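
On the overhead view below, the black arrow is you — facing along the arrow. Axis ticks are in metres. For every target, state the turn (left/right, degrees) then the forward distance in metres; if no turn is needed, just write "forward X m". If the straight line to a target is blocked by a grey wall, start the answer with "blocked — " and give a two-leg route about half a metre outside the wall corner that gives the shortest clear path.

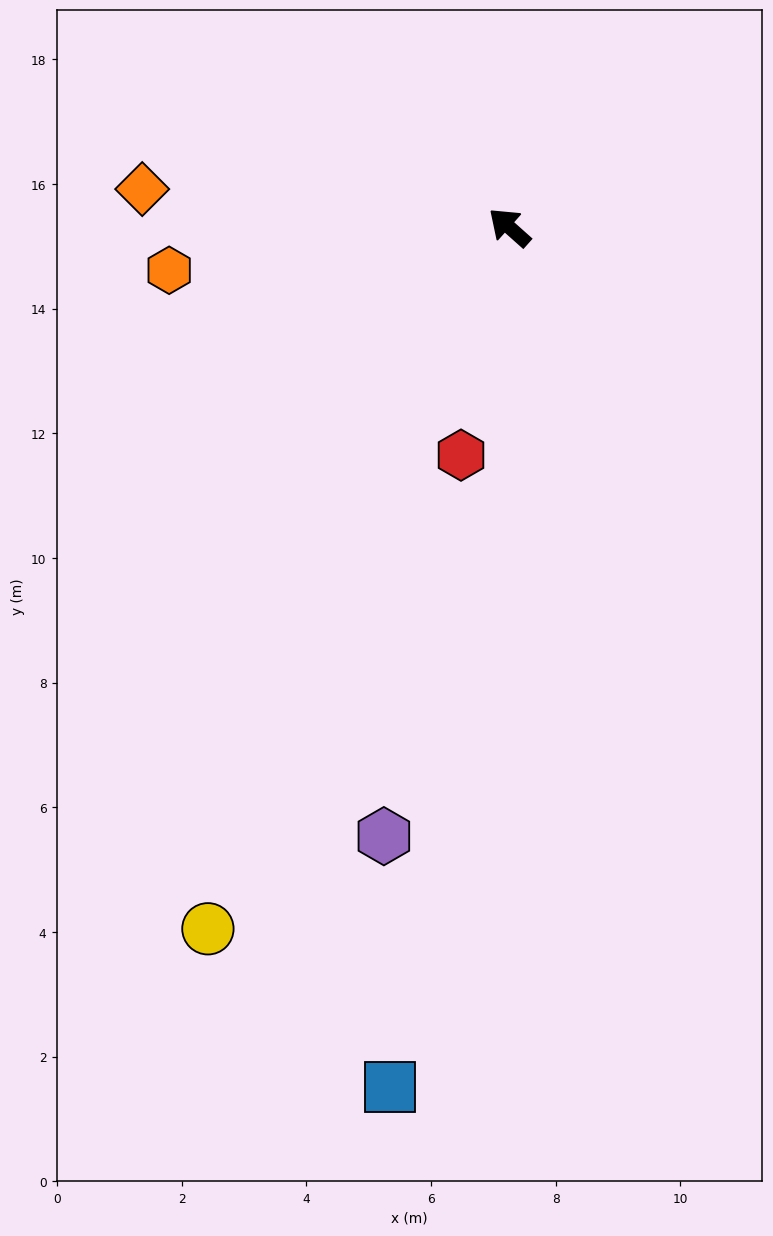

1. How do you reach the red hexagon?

turn left 120°, forward 3.7 m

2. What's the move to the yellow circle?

turn left 108°, forward 12.2 m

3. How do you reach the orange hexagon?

turn left 49°, forward 5.5 m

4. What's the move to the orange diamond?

turn left 36°, forward 5.9 m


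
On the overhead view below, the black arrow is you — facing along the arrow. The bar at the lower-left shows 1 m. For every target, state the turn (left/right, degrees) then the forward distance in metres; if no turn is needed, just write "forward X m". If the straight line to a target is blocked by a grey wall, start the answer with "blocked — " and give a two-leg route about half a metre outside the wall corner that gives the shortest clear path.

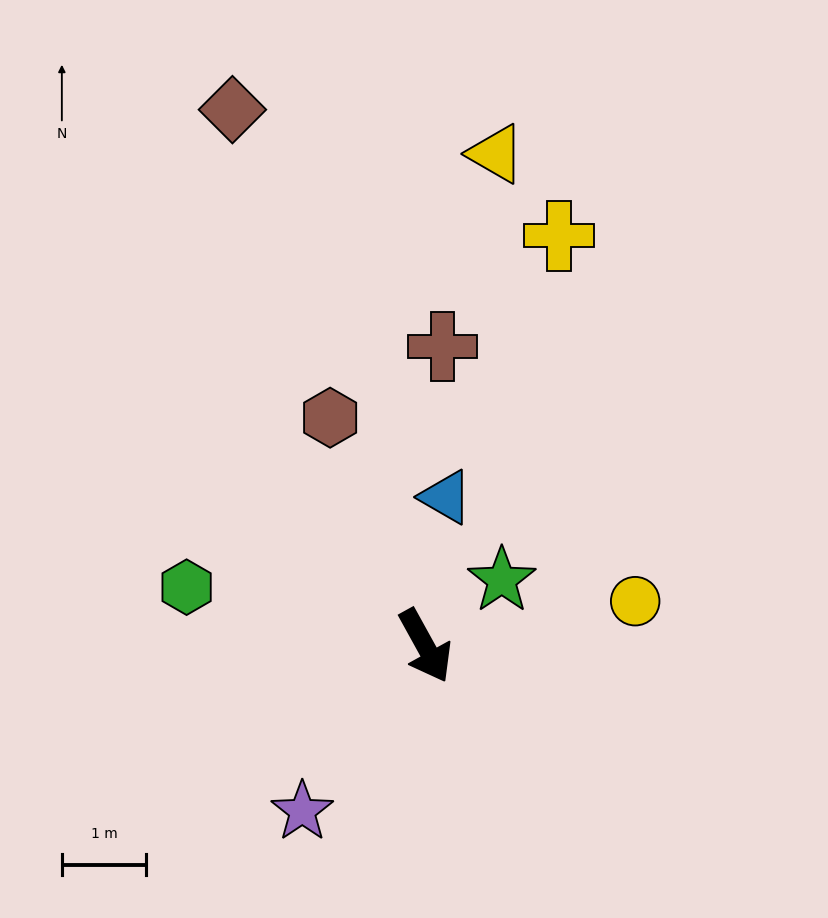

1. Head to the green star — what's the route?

turn left 102°, forward 1.2 m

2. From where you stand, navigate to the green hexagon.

turn right 133°, forward 2.9 m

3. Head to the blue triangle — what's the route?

turn left 143°, forward 1.8 m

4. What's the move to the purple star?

turn right 66°, forward 2.4 m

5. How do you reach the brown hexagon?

turn left 174°, forward 2.9 m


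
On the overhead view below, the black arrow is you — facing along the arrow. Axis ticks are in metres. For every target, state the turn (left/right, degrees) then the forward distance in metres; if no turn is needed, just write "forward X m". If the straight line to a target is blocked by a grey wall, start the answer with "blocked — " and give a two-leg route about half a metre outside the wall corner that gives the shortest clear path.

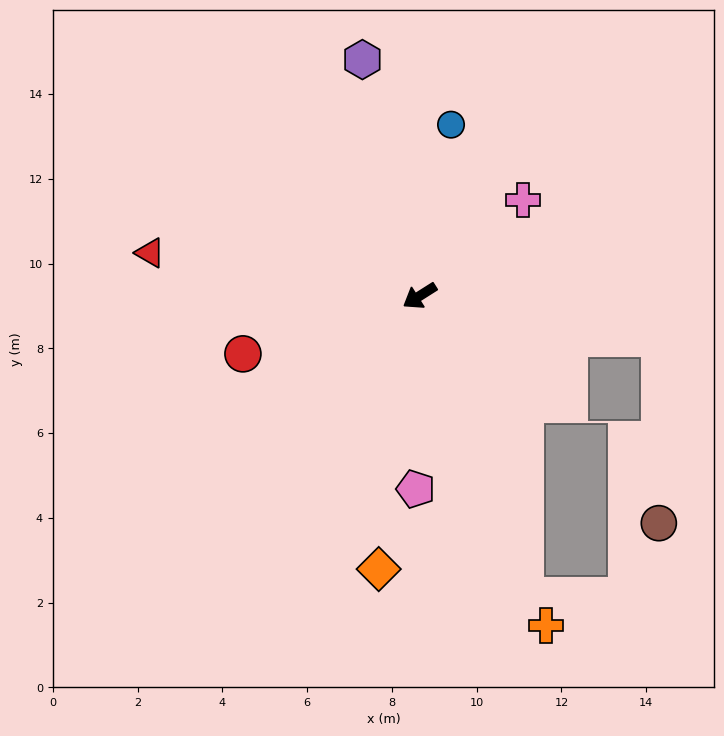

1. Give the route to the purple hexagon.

turn right 109°, forward 5.7 m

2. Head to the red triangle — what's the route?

turn right 41°, forward 6.4 m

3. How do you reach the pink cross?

turn right 169°, forward 3.3 m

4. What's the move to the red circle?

turn right 14°, forward 4.4 m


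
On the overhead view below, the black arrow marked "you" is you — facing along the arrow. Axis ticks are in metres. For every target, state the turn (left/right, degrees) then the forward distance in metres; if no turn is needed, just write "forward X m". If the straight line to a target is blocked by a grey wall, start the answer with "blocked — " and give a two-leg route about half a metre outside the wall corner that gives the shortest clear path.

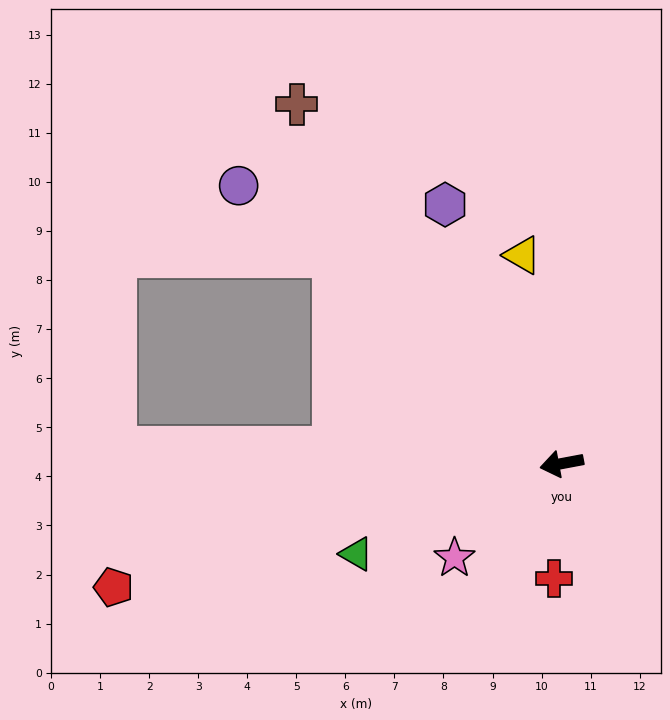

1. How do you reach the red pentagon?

turn left 5°, forward 9.5 m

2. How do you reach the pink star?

turn left 31°, forward 2.9 m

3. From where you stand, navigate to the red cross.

turn left 76°, forward 2.3 m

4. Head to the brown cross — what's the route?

turn right 64°, forward 9.1 m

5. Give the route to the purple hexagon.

turn right 76°, forward 5.8 m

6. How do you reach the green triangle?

turn left 13°, forward 4.6 m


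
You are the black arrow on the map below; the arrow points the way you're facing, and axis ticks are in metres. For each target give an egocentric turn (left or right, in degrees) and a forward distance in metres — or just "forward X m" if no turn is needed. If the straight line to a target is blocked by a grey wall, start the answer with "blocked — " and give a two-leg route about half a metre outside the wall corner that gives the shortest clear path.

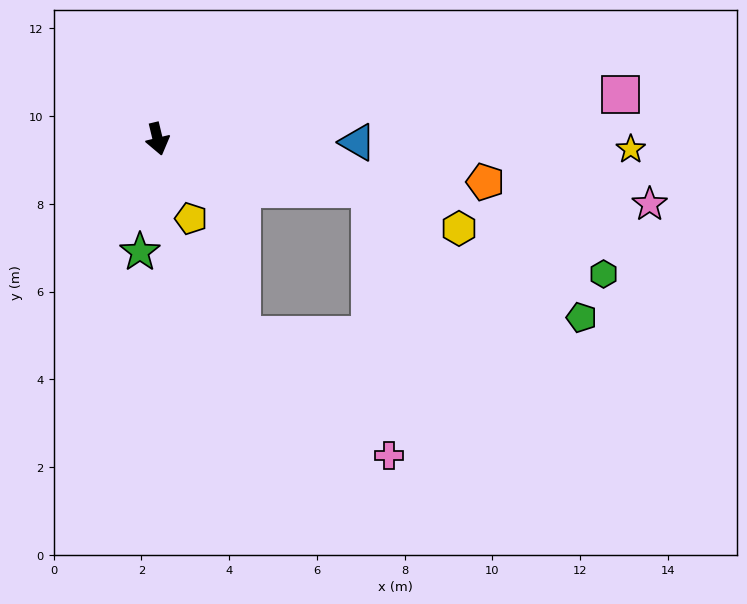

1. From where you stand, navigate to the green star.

turn right 22°, forward 2.6 m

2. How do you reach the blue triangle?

turn left 76°, forward 4.6 m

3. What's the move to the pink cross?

blocked — turn left 63°, forward 5.0 m, then turn right 72°, forward 6.1 m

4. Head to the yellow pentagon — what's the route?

turn left 9°, forward 2.0 m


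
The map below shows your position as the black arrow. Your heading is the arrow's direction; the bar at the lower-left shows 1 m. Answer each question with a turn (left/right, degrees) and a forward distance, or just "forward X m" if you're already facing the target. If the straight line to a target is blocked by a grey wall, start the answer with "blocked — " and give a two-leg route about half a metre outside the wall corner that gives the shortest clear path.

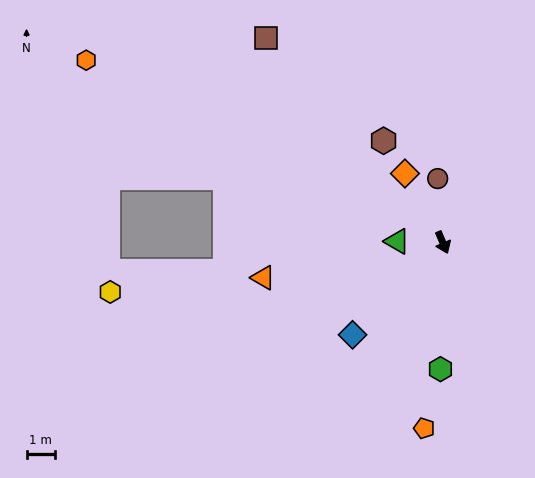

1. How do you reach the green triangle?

turn right 115°, forward 1.6 m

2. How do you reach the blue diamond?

turn right 68°, forward 4.5 m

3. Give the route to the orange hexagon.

turn right 140°, forward 14.1 m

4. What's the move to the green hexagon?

turn right 24°, forward 4.4 m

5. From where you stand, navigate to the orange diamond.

turn right 174°, forward 2.8 m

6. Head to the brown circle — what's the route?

turn left 161°, forward 2.2 m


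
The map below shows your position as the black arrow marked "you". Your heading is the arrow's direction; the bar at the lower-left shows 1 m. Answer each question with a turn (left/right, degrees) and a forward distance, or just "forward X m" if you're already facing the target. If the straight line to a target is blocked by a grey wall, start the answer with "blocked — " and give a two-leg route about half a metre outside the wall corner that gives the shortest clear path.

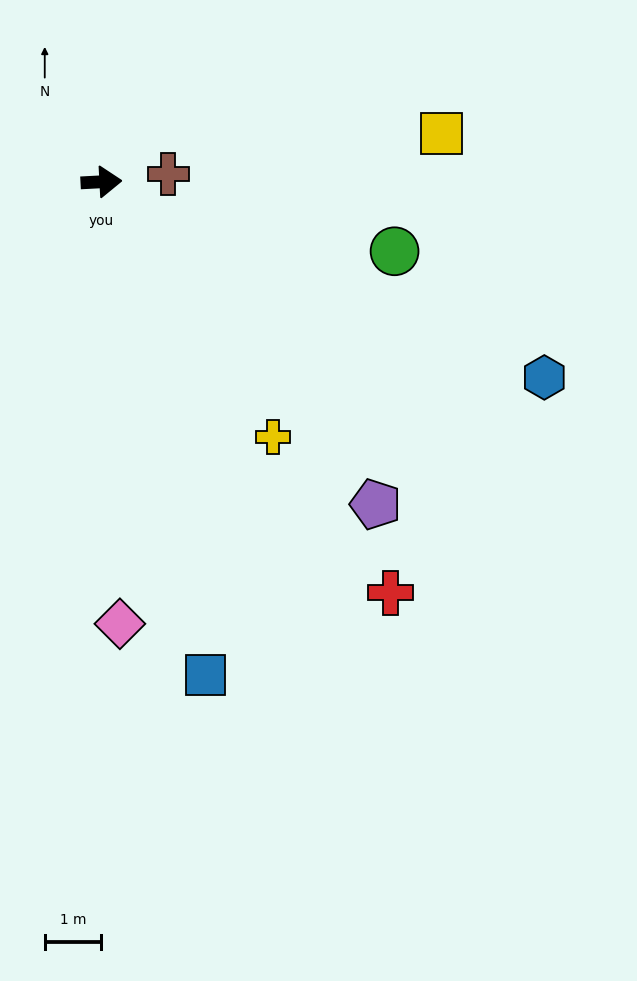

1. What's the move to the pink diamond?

turn right 91°, forward 7.8 m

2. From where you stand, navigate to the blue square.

turn right 81°, forward 8.9 m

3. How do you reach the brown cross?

turn left 4°, forward 1.2 m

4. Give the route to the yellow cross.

turn right 59°, forward 5.4 m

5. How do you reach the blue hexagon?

turn right 27°, forward 8.6 m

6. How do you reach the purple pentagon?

turn right 53°, forward 7.5 m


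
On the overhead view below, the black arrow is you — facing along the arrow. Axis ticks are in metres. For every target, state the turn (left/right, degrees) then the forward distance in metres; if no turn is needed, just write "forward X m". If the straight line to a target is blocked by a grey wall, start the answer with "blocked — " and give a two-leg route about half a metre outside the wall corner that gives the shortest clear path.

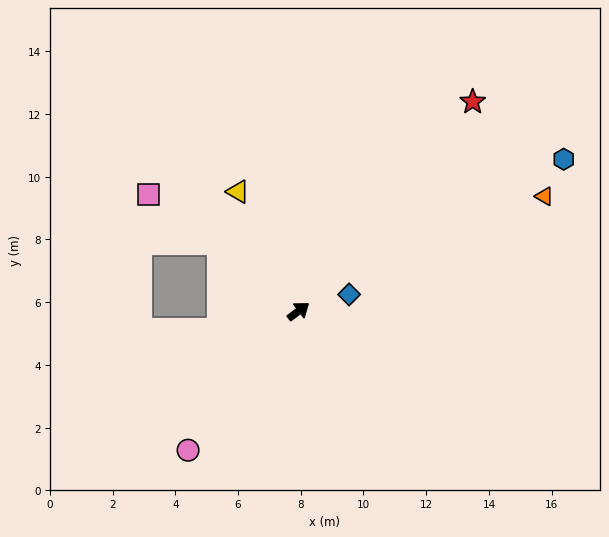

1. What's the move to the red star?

turn left 13°, forward 8.7 m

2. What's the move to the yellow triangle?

turn left 80°, forward 4.3 m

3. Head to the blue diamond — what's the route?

turn right 19°, forward 1.7 m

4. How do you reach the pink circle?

turn right 165°, forward 5.7 m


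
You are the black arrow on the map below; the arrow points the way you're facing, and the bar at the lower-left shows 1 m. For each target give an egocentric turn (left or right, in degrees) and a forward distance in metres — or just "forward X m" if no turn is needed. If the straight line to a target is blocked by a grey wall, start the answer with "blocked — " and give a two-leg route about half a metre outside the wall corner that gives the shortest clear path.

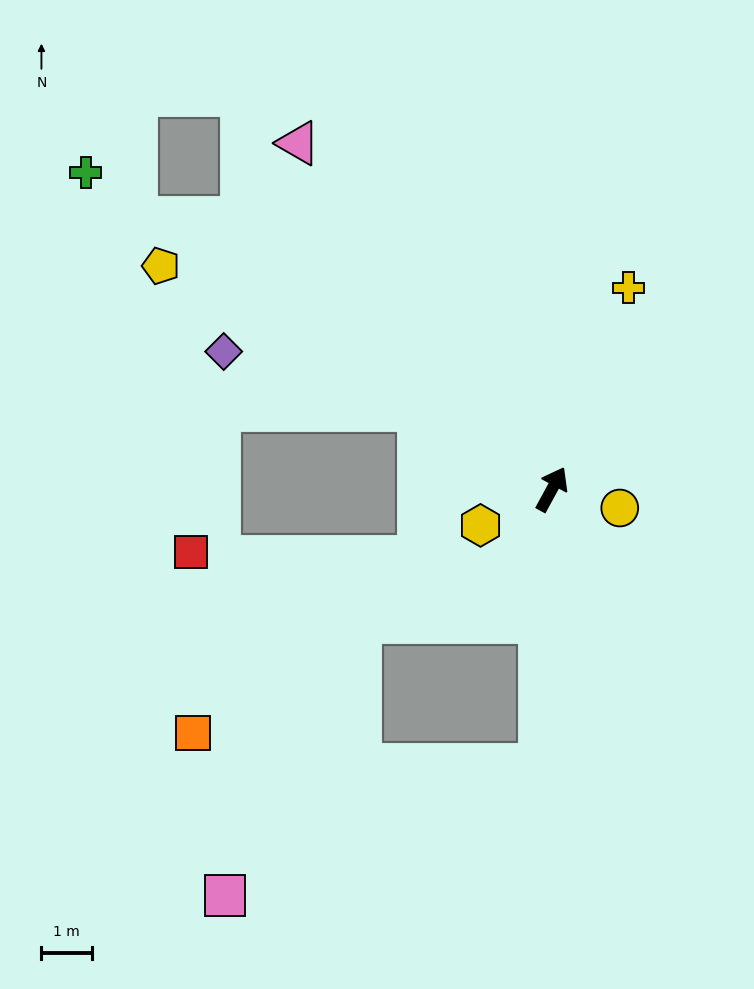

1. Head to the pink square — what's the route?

blocked — turn right 154°, forward 5.4 m, then turn right 65°, forward 6.8 m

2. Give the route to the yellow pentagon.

turn left 89°, forward 8.9 m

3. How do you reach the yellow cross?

turn left 8°, forward 4.3 m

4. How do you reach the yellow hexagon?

turn left 145°, forward 1.6 m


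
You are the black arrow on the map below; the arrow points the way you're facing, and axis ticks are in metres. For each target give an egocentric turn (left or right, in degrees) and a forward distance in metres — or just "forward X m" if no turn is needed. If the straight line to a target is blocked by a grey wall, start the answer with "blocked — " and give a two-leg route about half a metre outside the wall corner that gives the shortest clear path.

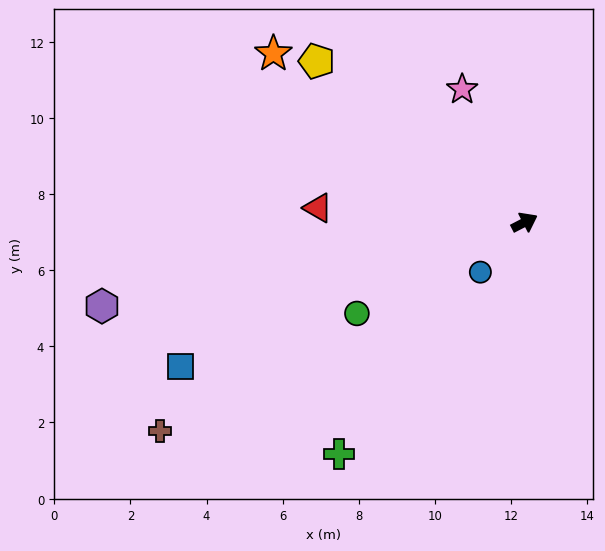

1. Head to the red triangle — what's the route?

turn left 149°, forward 5.4 m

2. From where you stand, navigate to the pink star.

turn left 88°, forward 3.9 m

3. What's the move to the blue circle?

turn right 159°, forward 1.7 m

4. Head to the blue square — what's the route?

turn left 175°, forward 9.8 m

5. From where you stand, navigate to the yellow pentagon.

turn left 115°, forward 6.9 m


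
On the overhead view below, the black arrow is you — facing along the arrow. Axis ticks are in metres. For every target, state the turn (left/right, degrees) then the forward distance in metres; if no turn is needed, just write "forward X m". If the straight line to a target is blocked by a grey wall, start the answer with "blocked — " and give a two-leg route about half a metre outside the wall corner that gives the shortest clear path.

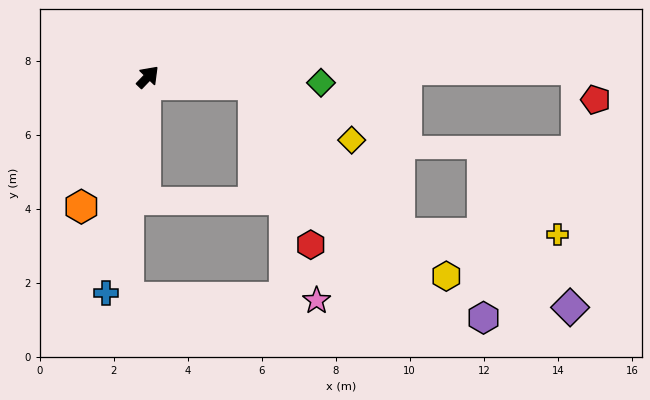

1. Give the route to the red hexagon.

blocked — turn right 50°, forward 2.9 m, then turn right 66°, forward 4.6 m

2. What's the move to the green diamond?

turn right 48°, forward 4.7 m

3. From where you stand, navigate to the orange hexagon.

turn right 163°, forward 3.9 m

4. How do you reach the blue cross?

turn right 147°, forward 5.9 m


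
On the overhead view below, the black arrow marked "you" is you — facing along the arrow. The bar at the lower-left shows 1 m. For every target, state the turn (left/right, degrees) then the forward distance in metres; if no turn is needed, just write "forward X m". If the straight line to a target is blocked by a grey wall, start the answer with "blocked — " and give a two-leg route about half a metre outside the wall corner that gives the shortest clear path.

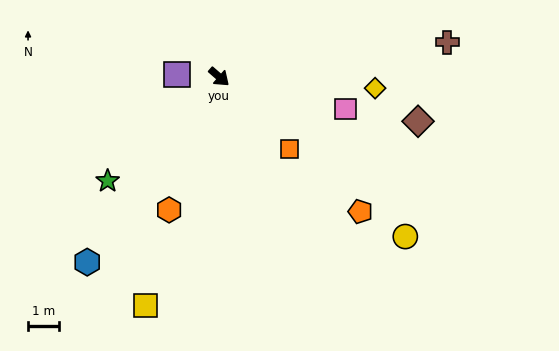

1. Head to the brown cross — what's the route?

turn left 50°, forward 7.5 m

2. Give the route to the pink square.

turn left 27°, forward 4.2 m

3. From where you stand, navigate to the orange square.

turn right 5°, forward 3.3 m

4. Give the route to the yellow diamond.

turn left 37°, forward 5.1 m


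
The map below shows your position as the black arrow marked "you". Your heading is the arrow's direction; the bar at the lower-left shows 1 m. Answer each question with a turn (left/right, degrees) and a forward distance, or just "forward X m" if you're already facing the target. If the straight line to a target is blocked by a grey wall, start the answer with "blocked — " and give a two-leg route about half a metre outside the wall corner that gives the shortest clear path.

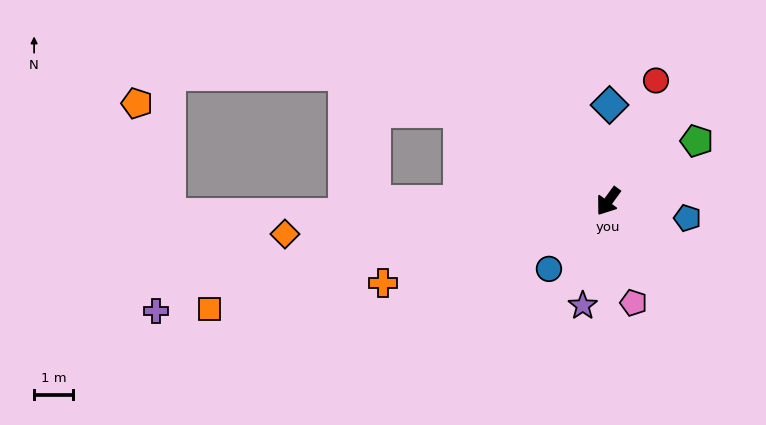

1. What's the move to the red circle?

turn right 166°, forward 3.3 m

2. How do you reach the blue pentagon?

turn left 114°, forward 2.1 m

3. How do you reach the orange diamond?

turn right 48°, forward 8.3 m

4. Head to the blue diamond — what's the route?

turn right 145°, forward 2.5 m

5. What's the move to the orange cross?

turn right 34°, forward 6.1 m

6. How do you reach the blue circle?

turn right 5°, forward 2.3 m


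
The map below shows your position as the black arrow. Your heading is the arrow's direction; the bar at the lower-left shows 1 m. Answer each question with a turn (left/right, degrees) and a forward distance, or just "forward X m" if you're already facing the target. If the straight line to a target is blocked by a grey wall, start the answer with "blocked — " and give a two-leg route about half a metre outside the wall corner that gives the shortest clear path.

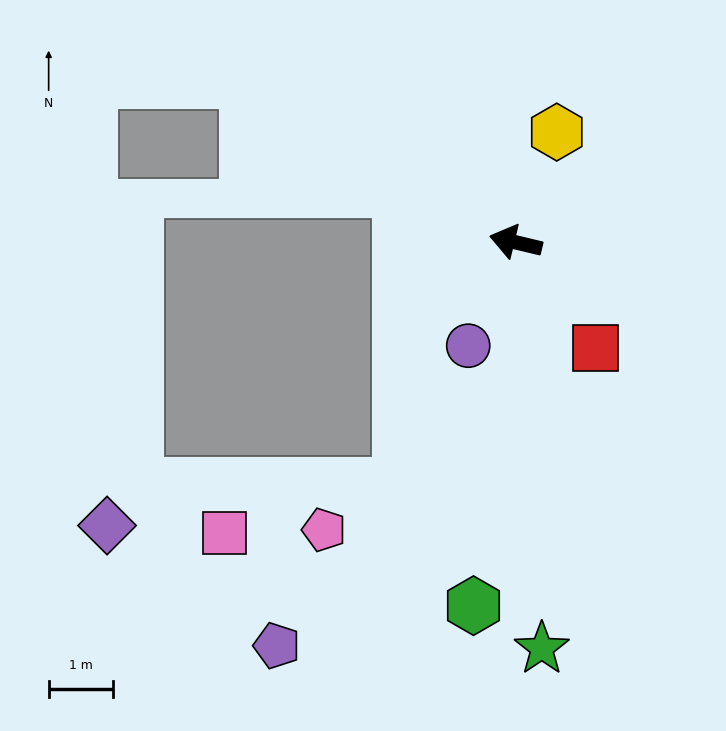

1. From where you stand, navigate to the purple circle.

turn left 79°, forward 1.8 m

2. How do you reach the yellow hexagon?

turn right 97°, forward 1.8 m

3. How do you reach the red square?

turn left 140°, forward 2.1 m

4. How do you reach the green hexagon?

turn left 97°, forward 5.7 m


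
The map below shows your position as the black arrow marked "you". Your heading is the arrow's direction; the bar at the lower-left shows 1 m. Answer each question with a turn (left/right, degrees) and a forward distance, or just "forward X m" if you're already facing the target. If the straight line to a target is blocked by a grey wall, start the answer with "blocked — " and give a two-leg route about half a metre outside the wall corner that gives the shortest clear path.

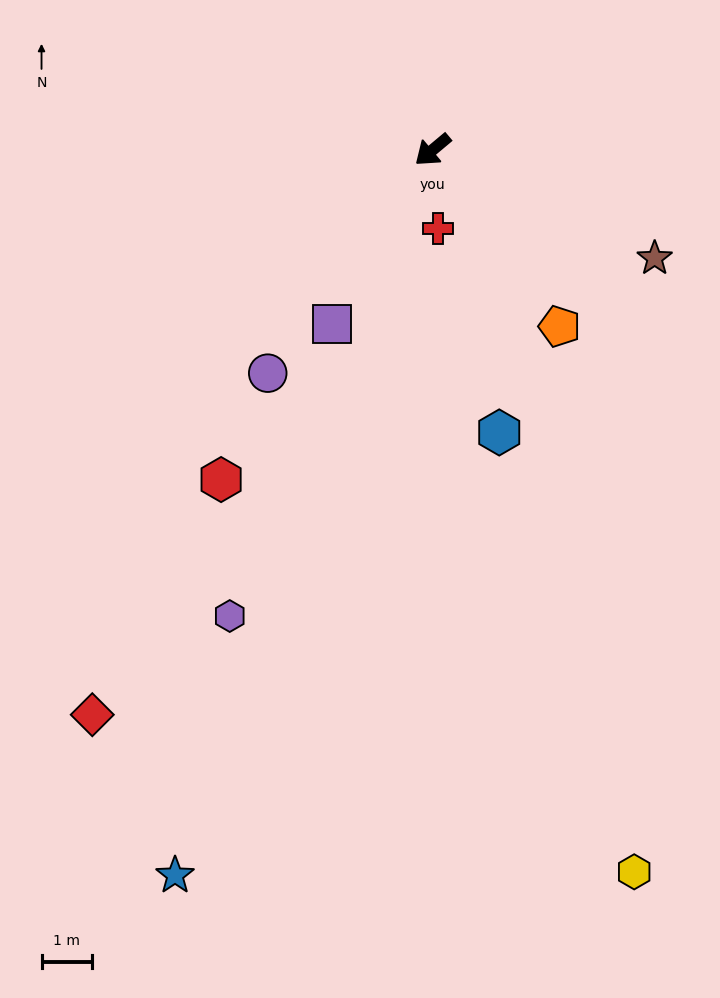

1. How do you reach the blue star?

turn left 31°, forward 15.2 m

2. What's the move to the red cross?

turn left 54°, forward 1.6 m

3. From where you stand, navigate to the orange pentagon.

turn left 86°, forward 4.3 m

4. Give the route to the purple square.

turn left 20°, forward 4.0 m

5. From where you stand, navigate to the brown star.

turn left 114°, forward 4.9 m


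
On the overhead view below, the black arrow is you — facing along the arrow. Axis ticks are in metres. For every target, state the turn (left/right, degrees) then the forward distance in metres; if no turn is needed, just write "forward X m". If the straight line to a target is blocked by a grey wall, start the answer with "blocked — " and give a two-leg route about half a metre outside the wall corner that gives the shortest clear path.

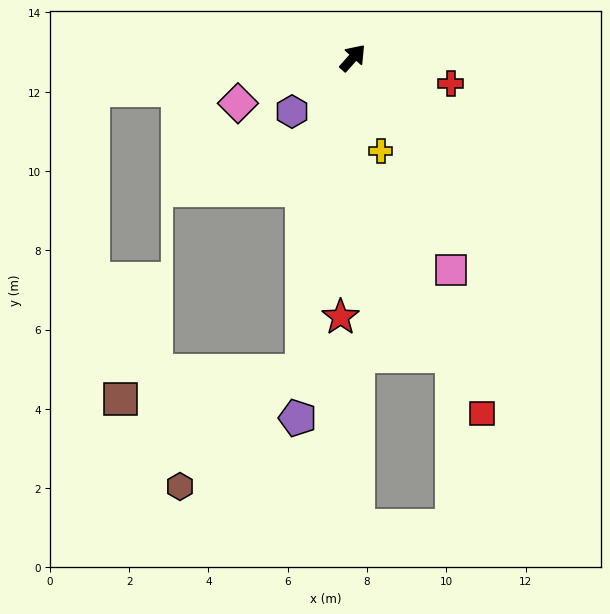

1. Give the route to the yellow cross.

turn right 122°, forward 2.5 m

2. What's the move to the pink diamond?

turn left 153°, forward 3.1 m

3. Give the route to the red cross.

turn right 63°, forward 2.6 m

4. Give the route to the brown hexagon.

blocked — turn right 147°, forward 8.0 m, then turn right 38°, forward 4.2 m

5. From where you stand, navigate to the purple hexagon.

turn left 173°, forward 2.0 m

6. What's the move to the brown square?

blocked — turn right 147°, forward 8.0 m, then turn right 72°, forward 4.6 m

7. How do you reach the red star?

turn right 141°, forward 6.5 m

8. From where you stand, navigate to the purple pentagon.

turn right 147°, forward 9.2 m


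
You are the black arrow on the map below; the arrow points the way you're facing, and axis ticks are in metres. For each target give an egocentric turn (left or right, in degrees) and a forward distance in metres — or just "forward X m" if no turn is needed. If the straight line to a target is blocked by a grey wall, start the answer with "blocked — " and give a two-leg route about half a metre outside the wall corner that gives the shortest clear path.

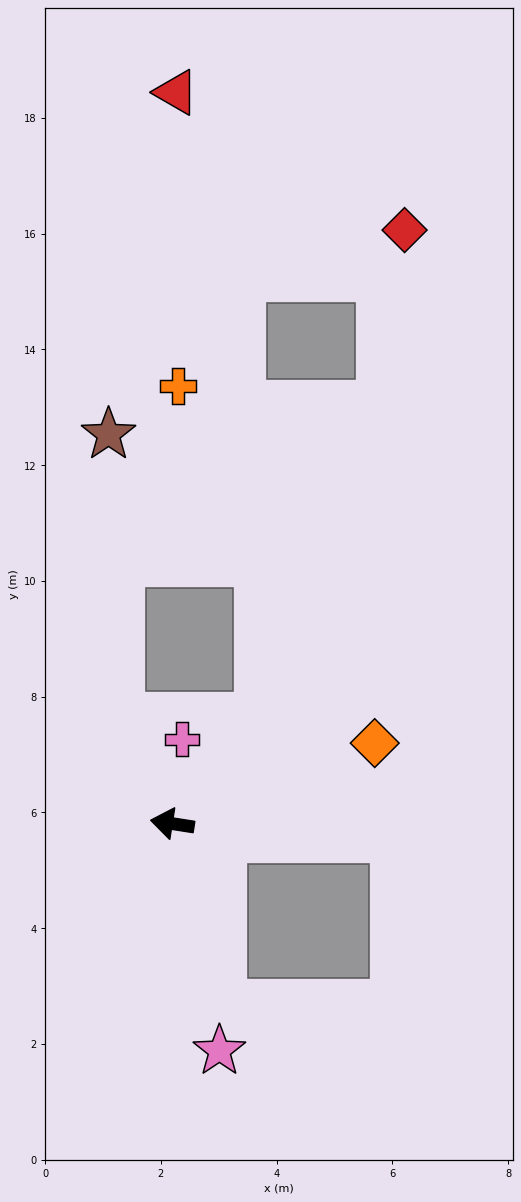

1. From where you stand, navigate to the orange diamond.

turn right 149°, forward 3.8 m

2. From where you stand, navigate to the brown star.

blocked — turn right 55°, forward 2.1 m, then turn right 24°, forward 4.9 m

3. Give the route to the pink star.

turn left 111°, forward 4.0 m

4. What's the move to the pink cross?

turn right 88°, forward 1.5 m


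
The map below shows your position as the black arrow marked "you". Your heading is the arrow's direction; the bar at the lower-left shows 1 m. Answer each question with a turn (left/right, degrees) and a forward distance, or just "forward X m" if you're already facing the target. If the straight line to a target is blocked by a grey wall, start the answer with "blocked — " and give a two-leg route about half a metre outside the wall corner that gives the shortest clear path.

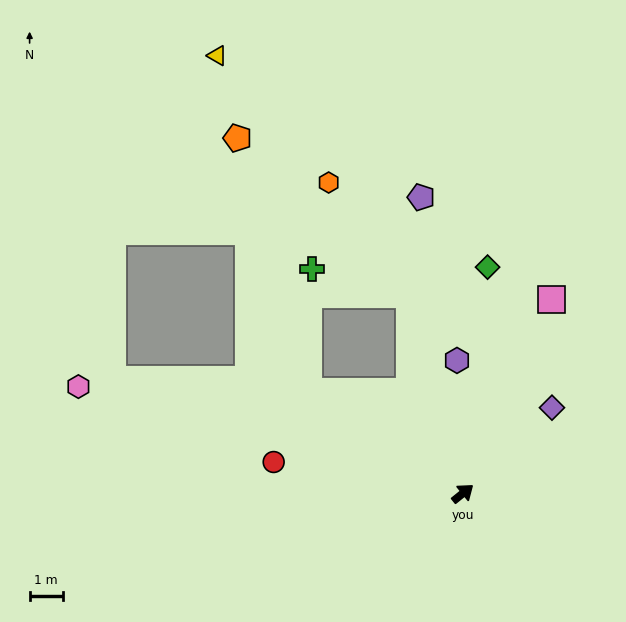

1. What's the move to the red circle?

turn left 132°, forward 5.8 m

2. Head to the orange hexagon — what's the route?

blocked — turn left 66°, forward 6.3 m, then turn left 21°, forward 4.2 m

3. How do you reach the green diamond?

turn left 45°, forward 6.9 m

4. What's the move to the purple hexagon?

turn left 54°, forward 4.0 m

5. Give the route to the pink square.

turn left 26°, forward 6.5 m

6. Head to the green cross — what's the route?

blocked — turn left 66°, forward 6.3 m, then turn left 61°, forward 3.1 m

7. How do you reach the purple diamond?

turn left 5°, forward 3.8 m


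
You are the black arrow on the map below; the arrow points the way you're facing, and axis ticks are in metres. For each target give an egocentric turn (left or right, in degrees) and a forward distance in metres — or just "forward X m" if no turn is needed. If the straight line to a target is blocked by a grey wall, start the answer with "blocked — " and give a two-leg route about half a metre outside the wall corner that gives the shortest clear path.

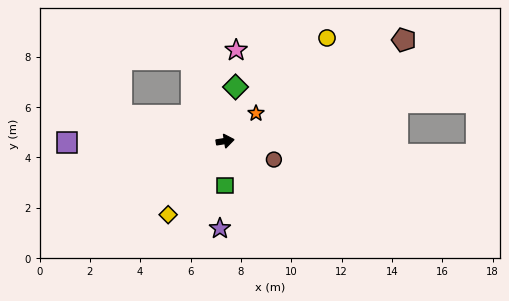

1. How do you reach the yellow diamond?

turn right 137°, forward 3.7 m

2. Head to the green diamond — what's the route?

turn left 70°, forward 2.2 m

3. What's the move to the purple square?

turn left 171°, forward 6.3 m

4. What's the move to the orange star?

turn left 33°, forward 1.6 m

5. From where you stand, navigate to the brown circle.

turn right 30°, forward 2.1 m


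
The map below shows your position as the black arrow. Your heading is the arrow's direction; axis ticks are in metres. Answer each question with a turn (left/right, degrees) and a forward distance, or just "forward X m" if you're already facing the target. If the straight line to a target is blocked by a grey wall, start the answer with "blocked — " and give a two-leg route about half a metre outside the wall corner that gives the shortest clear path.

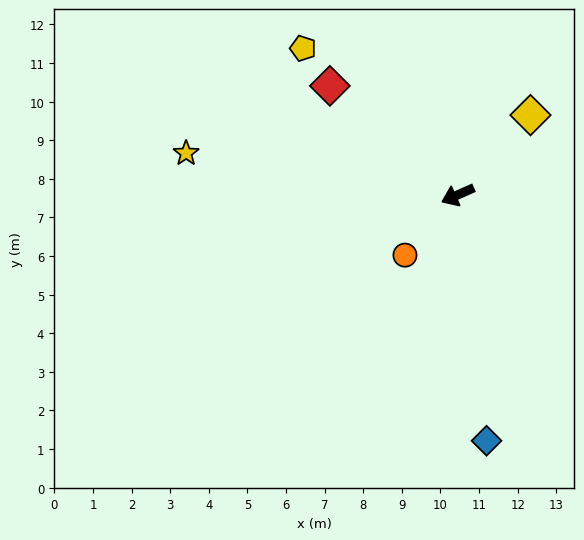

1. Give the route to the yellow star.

turn right 33°, forward 7.1 m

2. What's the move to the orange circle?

turn left 25°, forward 2.1 m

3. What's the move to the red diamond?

turn right 64°, forward 4.4 m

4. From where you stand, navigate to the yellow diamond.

turn right 156°, forward 2.8 m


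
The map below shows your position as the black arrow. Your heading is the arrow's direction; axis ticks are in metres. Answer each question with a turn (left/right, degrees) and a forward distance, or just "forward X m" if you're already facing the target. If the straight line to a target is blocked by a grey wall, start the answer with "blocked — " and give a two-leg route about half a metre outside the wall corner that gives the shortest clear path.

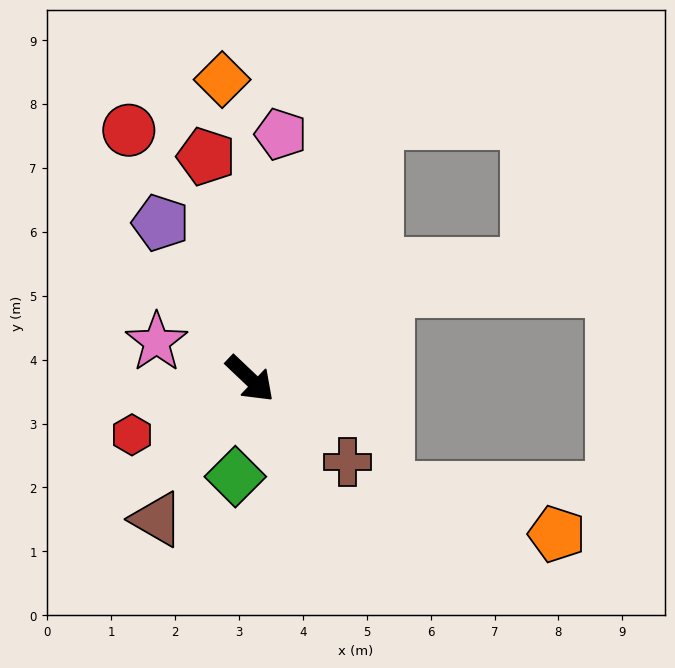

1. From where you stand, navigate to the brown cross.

turn left 3°, forward 2.0 m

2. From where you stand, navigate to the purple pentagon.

turn left 163°, forward 2.8 m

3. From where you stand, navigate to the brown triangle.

turn right 80°, forward 2.6 m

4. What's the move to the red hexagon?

turn right 111°, forward 2.0 m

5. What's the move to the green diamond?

turn right 55°, forward 1.5 m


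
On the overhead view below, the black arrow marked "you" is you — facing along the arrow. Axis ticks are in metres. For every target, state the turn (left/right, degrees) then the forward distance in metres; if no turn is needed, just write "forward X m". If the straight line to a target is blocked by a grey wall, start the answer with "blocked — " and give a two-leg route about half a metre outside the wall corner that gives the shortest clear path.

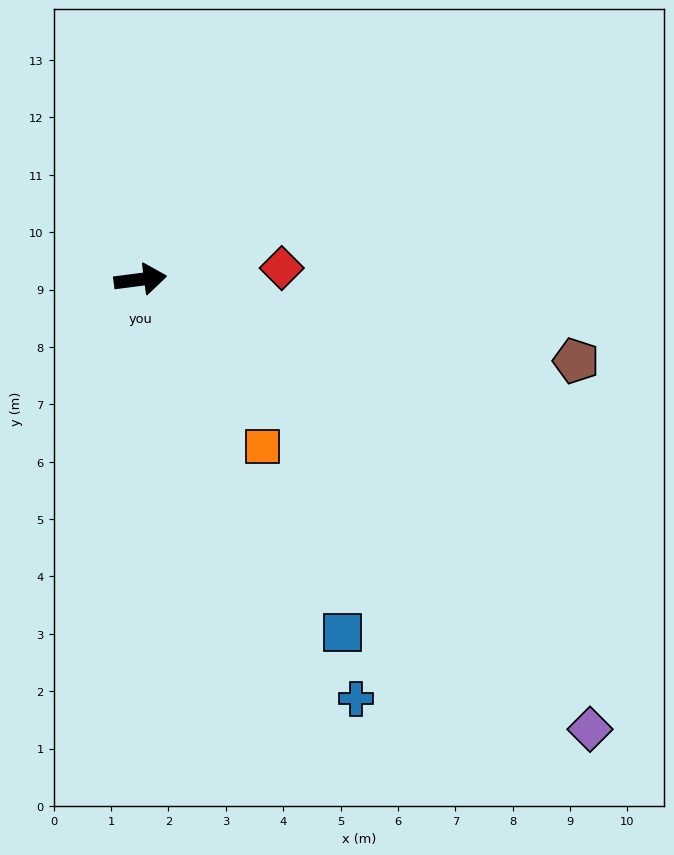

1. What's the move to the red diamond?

turn right 3°, forward 2.5 m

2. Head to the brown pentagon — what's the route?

turn right 18°, forward 7.7 m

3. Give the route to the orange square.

turn right 61°, forward 3.6 m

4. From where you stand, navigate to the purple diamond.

turn right 52°, forward 11.1 m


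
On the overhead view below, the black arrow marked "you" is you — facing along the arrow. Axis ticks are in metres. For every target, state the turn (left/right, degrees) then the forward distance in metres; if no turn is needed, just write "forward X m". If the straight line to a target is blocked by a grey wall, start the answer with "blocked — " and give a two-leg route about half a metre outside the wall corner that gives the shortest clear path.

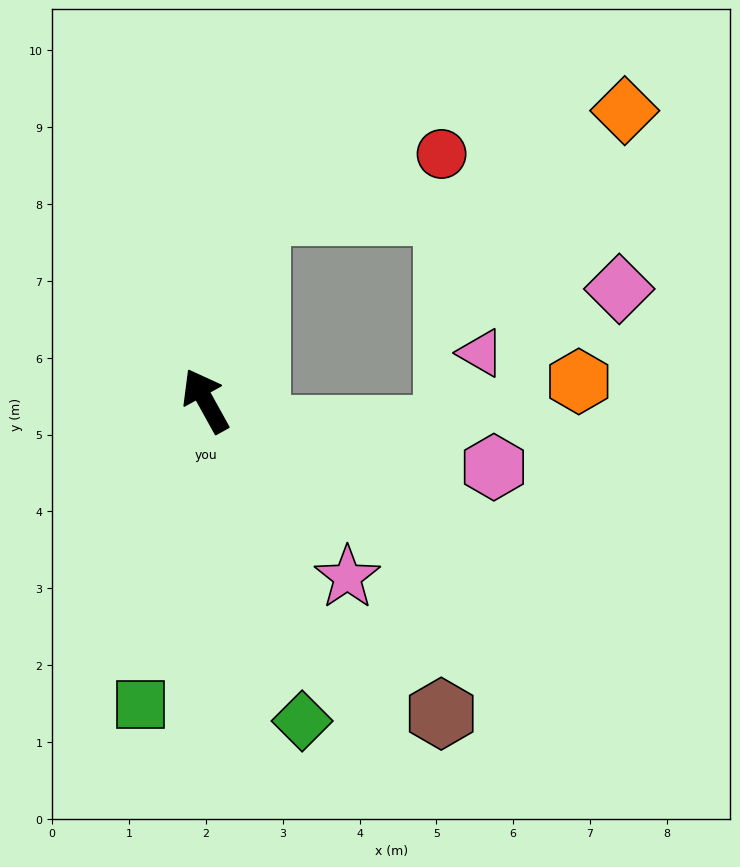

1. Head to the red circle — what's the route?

blocked — turn right 44°, forward 2.5 m, then turn right 57°, forward 2.5 m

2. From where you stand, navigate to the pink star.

turn right 170°, forward 2.9 m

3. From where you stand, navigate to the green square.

turn left 139°, forward 4.0 m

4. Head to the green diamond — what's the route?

turn left 168°, forward 4.4 m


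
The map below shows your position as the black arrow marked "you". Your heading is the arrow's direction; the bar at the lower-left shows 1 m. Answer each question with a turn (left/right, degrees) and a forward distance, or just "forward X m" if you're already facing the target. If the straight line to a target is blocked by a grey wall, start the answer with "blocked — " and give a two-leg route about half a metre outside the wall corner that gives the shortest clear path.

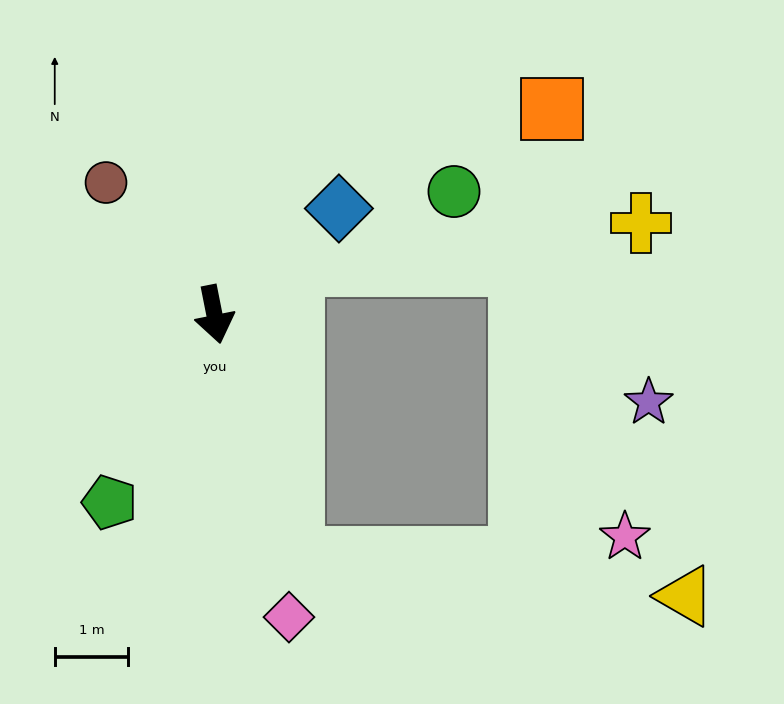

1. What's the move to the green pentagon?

turn right 40°, forward 2.9 m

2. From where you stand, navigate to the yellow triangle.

blocked — turn left 7°, forward 3.5 m, then turn left 66°, forward 5.4 m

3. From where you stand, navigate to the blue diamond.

turn left 119°, forward 2.2 m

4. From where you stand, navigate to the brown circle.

turn right 152°, forward 2.3 m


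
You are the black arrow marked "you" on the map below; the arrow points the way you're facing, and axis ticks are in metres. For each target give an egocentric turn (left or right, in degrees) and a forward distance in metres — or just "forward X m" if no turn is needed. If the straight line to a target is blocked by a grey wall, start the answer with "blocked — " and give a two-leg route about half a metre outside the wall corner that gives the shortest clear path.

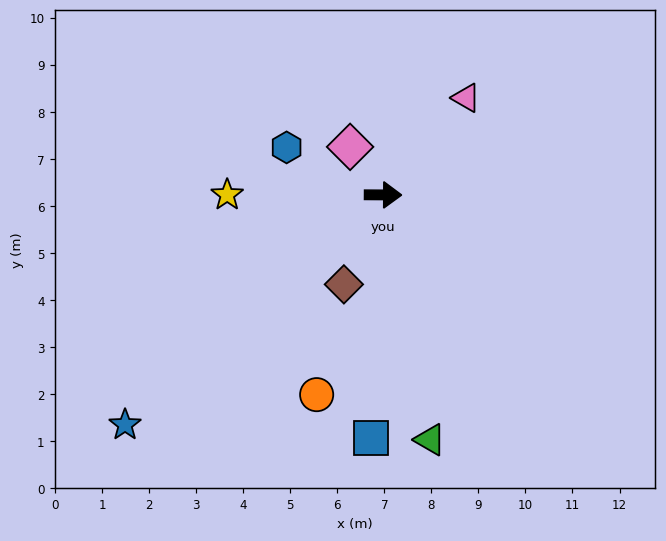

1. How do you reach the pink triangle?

turn left 50°, forward 2.7 m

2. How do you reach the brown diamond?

turn right 113°, forward 2.1 m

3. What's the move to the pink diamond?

turn left 125°, forward 1.2 m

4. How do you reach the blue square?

turn right 92°, forward 5.2 m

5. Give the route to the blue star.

turn right 138°, forward 7.3 m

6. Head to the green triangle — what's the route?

turn right 79°, forward 5.3 m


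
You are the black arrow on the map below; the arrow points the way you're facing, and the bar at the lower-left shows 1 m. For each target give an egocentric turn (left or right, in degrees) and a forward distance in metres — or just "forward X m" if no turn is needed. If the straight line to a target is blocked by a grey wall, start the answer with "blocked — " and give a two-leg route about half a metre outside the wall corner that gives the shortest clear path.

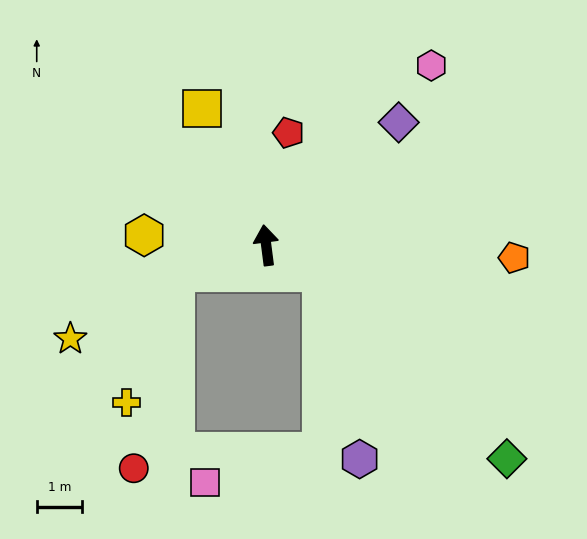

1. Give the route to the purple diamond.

turn right 55°, forward 4.0 m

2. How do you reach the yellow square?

turn left 18°, forward 3.4 m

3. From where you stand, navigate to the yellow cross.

blocked — turn left 100°, forward 2.1 m, then turn left 52°, forward 3.1 m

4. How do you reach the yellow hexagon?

turn left 78°, forward 2.7 m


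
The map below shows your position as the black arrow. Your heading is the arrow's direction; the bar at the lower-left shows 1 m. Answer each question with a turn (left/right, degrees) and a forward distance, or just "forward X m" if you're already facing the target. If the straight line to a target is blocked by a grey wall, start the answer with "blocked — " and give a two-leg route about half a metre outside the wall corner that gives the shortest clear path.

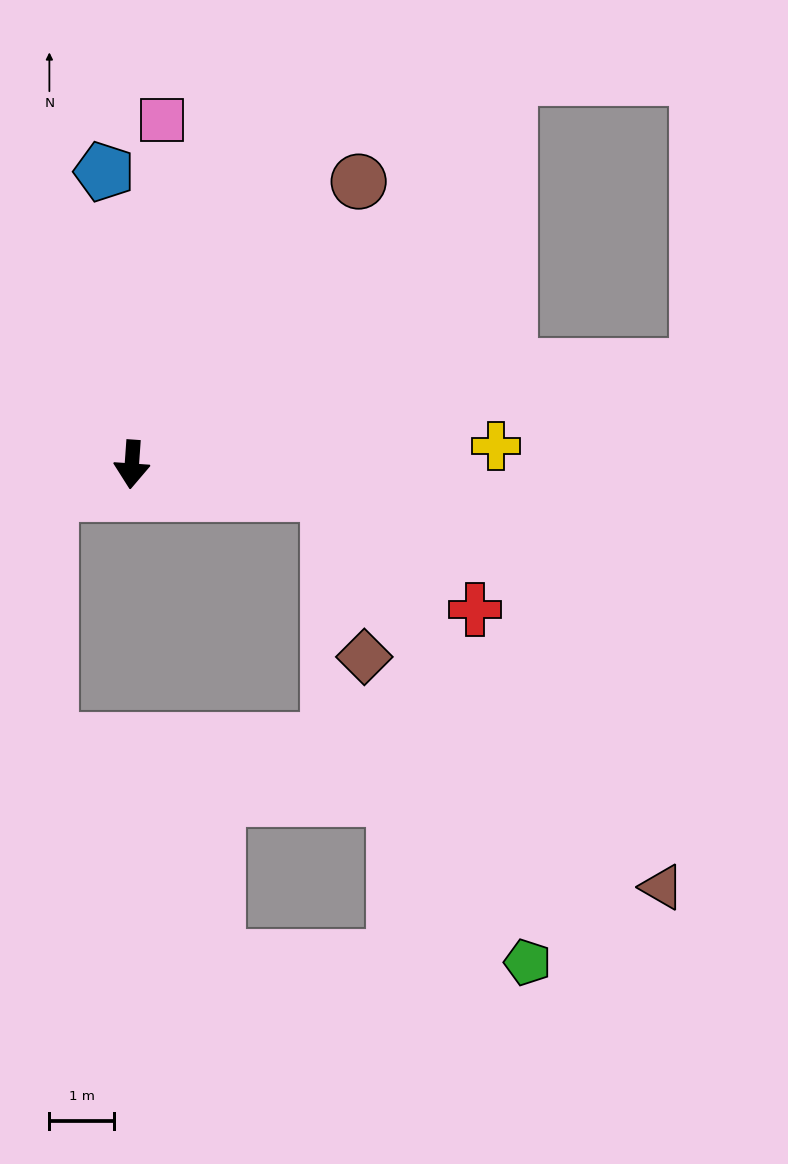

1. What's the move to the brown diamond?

blocked — turn left 85°, forward 3.1 m, then turn right 68°, forward 2.6 m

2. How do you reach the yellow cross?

turn left 97°, forward 5.7 m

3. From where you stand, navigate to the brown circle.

turn left 145°, forward 5.6 m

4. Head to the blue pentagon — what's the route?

turn right 171°, forward 4.6 m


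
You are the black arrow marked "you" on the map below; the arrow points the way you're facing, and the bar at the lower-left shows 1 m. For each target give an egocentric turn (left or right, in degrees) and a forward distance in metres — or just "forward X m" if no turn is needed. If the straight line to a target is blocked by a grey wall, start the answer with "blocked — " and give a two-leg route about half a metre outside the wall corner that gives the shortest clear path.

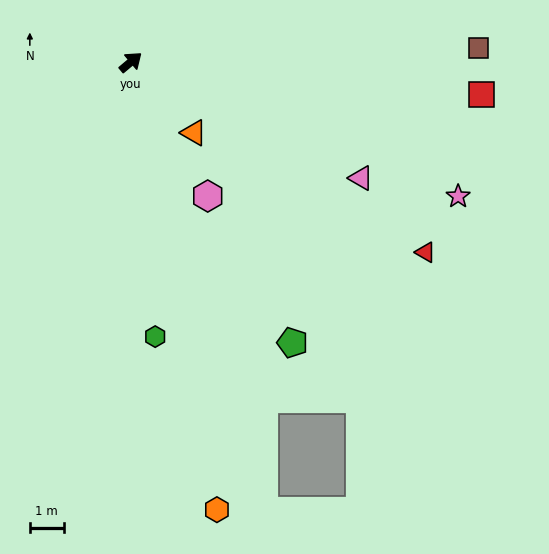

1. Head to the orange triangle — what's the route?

turn right 88°, forward 2.8 m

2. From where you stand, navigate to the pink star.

turn right 62°, forward 10.4 m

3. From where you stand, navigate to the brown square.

turn right 38°, forward 10.2 m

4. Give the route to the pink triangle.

turn right 67°, forward 7.6 m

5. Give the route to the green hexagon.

turn right 125°, forward 8.1 m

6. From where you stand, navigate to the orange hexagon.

turn right 119°, forward 13.4 m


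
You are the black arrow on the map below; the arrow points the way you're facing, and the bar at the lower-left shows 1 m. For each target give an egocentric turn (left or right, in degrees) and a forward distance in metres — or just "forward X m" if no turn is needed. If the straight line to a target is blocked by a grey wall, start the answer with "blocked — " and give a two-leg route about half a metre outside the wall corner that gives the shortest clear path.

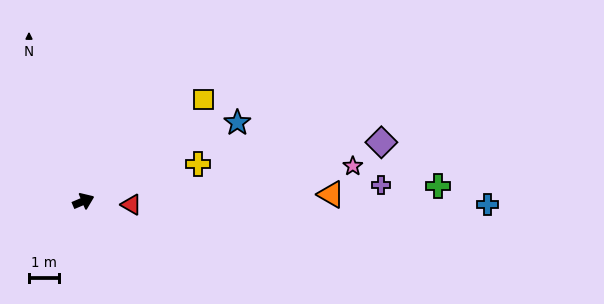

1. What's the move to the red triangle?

turn right 27°, forward 1.6 m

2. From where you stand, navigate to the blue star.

turn left 4°, forward 5.7 m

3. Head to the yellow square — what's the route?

turn left 17°, forward 5.2 m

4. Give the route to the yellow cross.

turn right 5°, forward 4.0 m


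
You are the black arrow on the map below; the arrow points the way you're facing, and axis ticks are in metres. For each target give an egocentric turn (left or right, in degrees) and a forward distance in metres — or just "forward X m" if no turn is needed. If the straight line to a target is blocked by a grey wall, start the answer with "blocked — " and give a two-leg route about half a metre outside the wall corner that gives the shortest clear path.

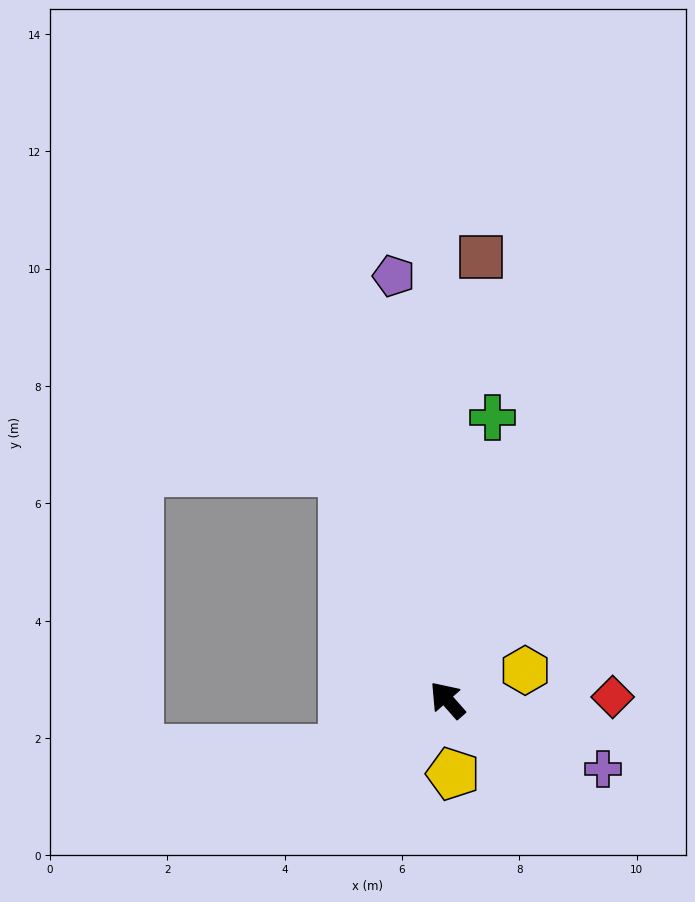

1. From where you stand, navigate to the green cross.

turn right 51°, forward 4.9 m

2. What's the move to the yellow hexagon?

turn right 111°, forward 1.4 m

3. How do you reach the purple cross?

turn right 155°, forward 2.9 m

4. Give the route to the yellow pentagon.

turn left 143°, forward 1.3 m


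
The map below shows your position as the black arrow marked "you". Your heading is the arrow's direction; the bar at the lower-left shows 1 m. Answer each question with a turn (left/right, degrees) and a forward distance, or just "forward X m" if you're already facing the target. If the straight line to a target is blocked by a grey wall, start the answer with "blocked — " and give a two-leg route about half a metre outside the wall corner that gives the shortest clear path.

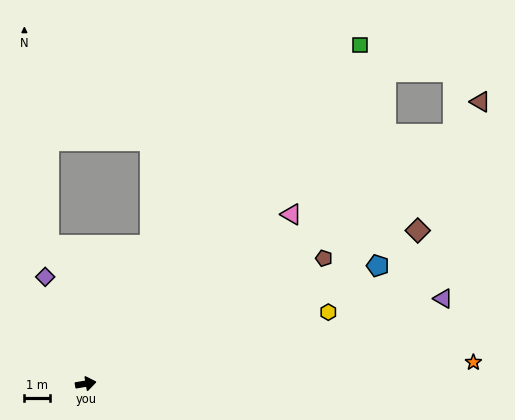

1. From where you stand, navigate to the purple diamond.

turn left 101°, forward 4.5 m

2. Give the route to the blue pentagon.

turn left 12°, forward 12.5 m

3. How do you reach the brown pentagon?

turn left 18°, forward 10.6 m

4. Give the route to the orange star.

turn right 6°, forward 15.4 m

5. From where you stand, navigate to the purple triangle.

turn left 4°, forward 14.5 m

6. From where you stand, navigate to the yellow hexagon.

turn left 7°, forward 10.0 m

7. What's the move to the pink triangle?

turn left 30°, forward 10.5 m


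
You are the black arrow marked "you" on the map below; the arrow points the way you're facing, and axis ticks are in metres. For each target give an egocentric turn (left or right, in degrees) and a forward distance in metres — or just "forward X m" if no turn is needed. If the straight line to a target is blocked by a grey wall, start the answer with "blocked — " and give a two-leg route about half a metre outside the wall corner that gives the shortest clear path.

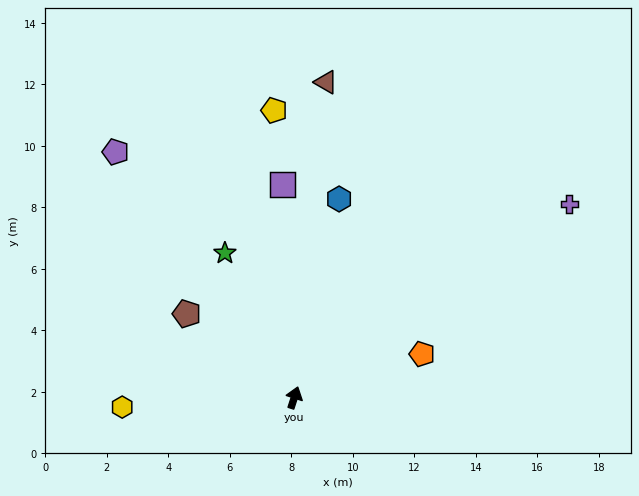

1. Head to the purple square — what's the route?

turn left 21°, forward 6.9 m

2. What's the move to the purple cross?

turn right 37°, forward 10.9 m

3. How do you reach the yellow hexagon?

turn left 111°, forward 5.6 m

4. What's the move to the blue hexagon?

turn left 5°, forward 6.6 m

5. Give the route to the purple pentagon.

turn left 54°, forward 9.9 m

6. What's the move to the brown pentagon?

turn left 70°, forward 4.4 m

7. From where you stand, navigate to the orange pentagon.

turn right 53°, forward 4.4 m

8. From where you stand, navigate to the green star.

turn left 44°, forward 5.2 m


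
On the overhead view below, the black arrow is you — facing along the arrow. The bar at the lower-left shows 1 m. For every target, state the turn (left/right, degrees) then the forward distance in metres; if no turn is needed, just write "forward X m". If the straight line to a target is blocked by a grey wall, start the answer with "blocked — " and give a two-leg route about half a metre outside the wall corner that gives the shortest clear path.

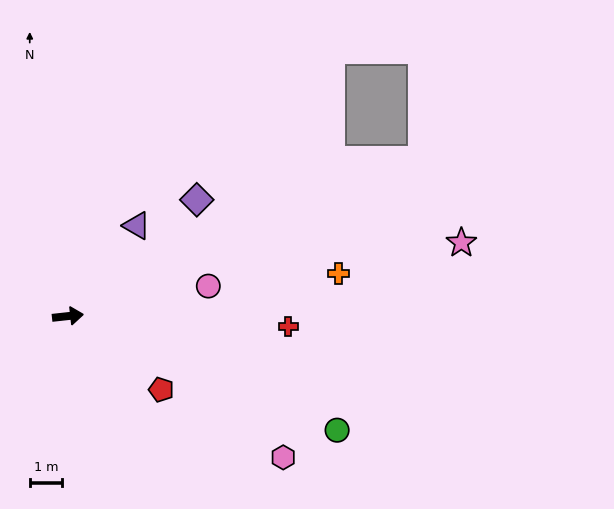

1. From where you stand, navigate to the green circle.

turn right 29°, forward 9.0 m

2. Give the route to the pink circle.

turn left 6°, forward 4.4 m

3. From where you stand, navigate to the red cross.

turn right 9°, forward 6.8 m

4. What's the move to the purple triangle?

turn left 47°, forward 3.5 m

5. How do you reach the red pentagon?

turn right 44°, forward 3.7 m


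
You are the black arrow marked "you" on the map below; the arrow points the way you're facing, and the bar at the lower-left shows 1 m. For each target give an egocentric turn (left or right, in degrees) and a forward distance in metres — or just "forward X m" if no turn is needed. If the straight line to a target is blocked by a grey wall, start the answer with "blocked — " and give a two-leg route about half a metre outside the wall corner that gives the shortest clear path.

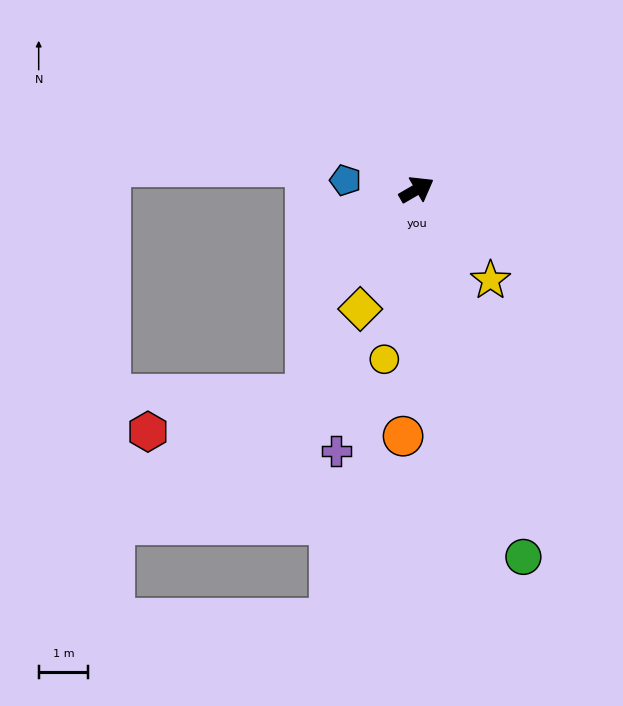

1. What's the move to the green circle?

turn right 104°, forward 7.7 m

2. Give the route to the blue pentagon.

turn left 142°, forward 1.4 m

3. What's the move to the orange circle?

turn right 123°, forward 5.0 m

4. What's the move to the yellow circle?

turn right 131°, forward 3.5 m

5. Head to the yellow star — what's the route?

turn right 81°, forward 2.4 m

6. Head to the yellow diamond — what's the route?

turn right 145°, forward 2.7 m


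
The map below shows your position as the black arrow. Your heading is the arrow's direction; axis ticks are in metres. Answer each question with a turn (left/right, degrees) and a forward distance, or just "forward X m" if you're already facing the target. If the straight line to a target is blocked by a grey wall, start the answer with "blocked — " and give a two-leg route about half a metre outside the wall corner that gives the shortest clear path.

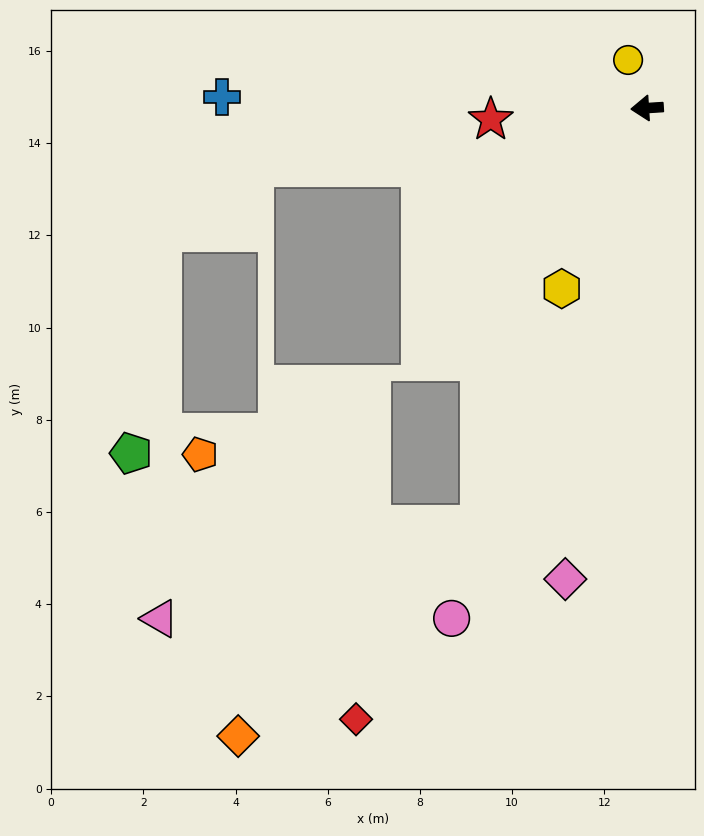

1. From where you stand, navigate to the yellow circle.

turn right 72°, forward 1.1 m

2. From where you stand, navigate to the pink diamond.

turn left 77°, forward 10.4 m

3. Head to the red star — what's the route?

forward 3.4 m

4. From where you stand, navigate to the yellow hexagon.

turn left 61°, forward 4.3 m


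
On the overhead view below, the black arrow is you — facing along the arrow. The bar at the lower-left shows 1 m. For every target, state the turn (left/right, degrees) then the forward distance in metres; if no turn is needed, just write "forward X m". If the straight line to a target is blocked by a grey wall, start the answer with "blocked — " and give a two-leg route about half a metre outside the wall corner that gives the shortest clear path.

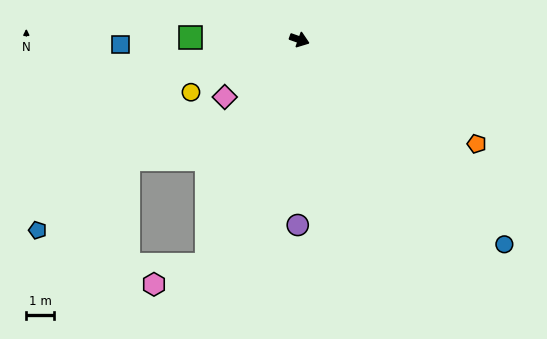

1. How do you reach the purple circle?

turn right 71°, forward 6.6 m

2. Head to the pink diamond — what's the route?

turn right 123°, forward 3.4 m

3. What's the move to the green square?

turn right 162°, forward 3.9 m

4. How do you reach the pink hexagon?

blocked — turn right 93°, forward 8.7 m, then turn right 47°, forward 2.0 m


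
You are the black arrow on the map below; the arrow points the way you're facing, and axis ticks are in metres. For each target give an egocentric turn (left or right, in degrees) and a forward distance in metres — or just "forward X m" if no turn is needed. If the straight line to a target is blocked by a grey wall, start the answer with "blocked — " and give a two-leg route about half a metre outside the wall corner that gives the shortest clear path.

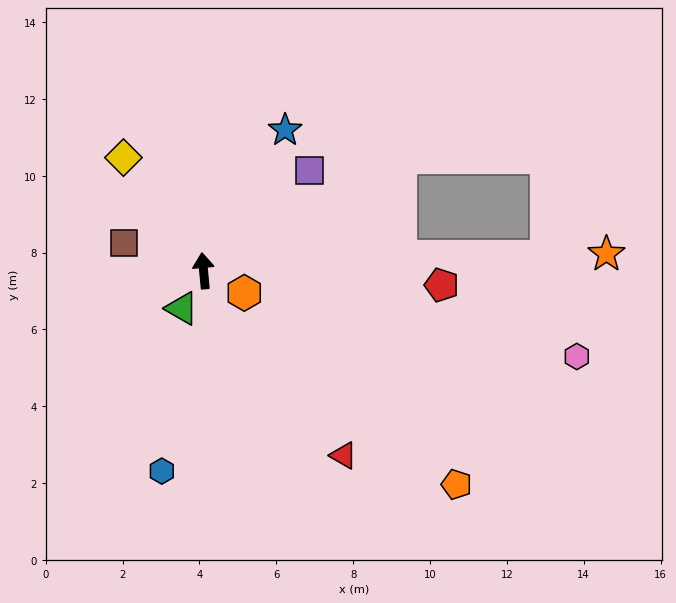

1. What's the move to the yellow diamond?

turn left 30°, forward 3.6 m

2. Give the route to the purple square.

turn right 52°, forward 3.8 m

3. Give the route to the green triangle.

turn left 145°, forward 1.1 m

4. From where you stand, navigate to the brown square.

turn left 65°, forward 2.2 m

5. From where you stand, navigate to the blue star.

turn right 35°, forward 4.2 m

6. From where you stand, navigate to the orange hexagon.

turn right 124°, forward 1.2 m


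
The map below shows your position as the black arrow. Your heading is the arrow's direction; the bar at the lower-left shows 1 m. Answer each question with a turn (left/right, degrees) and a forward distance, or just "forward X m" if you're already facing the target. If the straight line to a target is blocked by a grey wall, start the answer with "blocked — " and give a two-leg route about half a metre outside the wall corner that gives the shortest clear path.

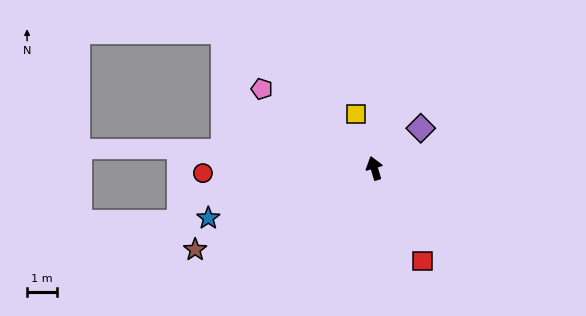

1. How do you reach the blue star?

turn left 90°, forward 5.8 m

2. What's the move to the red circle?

turn left 75°, forward 5.7 m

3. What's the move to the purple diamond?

turn right 66°, forward 2.0 m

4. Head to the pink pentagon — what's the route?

turn left 38°, forward 4.6 m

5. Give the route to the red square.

turn right 169°, forward 3.5 m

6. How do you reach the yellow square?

turn left 2°, forward 1.9 m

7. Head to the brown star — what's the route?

turn left 98°, forward 6.5 m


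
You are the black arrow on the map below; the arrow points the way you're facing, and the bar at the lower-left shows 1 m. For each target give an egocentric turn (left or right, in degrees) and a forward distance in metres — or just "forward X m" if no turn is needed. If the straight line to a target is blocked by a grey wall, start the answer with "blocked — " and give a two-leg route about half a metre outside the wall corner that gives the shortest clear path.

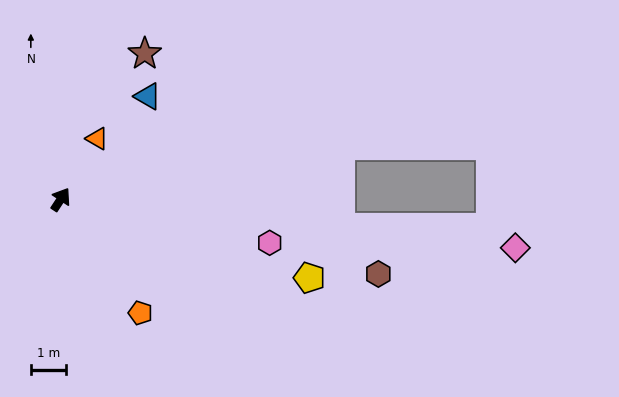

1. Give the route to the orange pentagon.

turn right 112°, forward 3.9 m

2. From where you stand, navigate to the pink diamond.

turn right 63°, forward 12.9 m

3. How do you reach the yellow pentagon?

turn right 74°, forward 7.4 m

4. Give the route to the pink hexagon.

turn right 69°, forward 6.0 m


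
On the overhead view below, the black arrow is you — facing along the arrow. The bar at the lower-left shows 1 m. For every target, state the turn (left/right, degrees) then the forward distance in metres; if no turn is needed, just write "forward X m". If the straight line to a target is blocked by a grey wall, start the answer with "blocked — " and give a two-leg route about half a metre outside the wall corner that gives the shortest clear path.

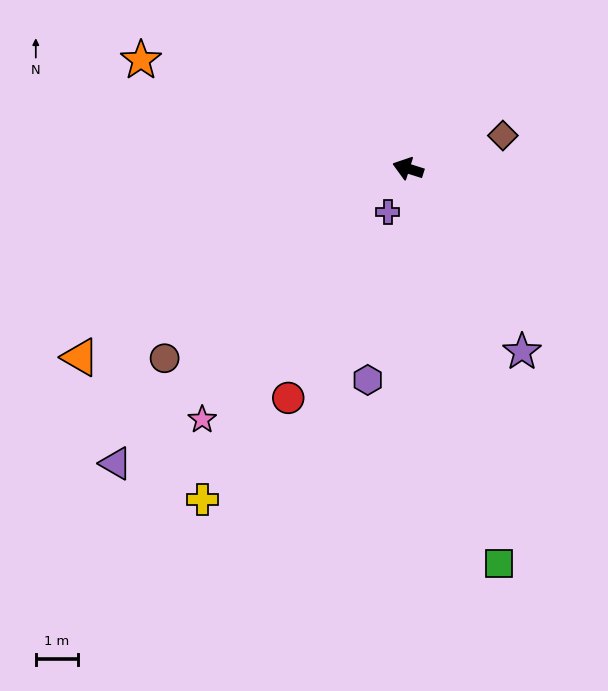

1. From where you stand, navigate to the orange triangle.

turn left 47°, forward 8.9 m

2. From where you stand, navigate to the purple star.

turn left 139°, forward 5.1 m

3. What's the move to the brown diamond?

turn right 143°, forward 2.4 m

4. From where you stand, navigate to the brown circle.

turn left 55°, forward 7.3 m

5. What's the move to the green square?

turn left 121°, forward 9.6 m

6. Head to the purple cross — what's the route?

turn left 82°, forward 1.1 m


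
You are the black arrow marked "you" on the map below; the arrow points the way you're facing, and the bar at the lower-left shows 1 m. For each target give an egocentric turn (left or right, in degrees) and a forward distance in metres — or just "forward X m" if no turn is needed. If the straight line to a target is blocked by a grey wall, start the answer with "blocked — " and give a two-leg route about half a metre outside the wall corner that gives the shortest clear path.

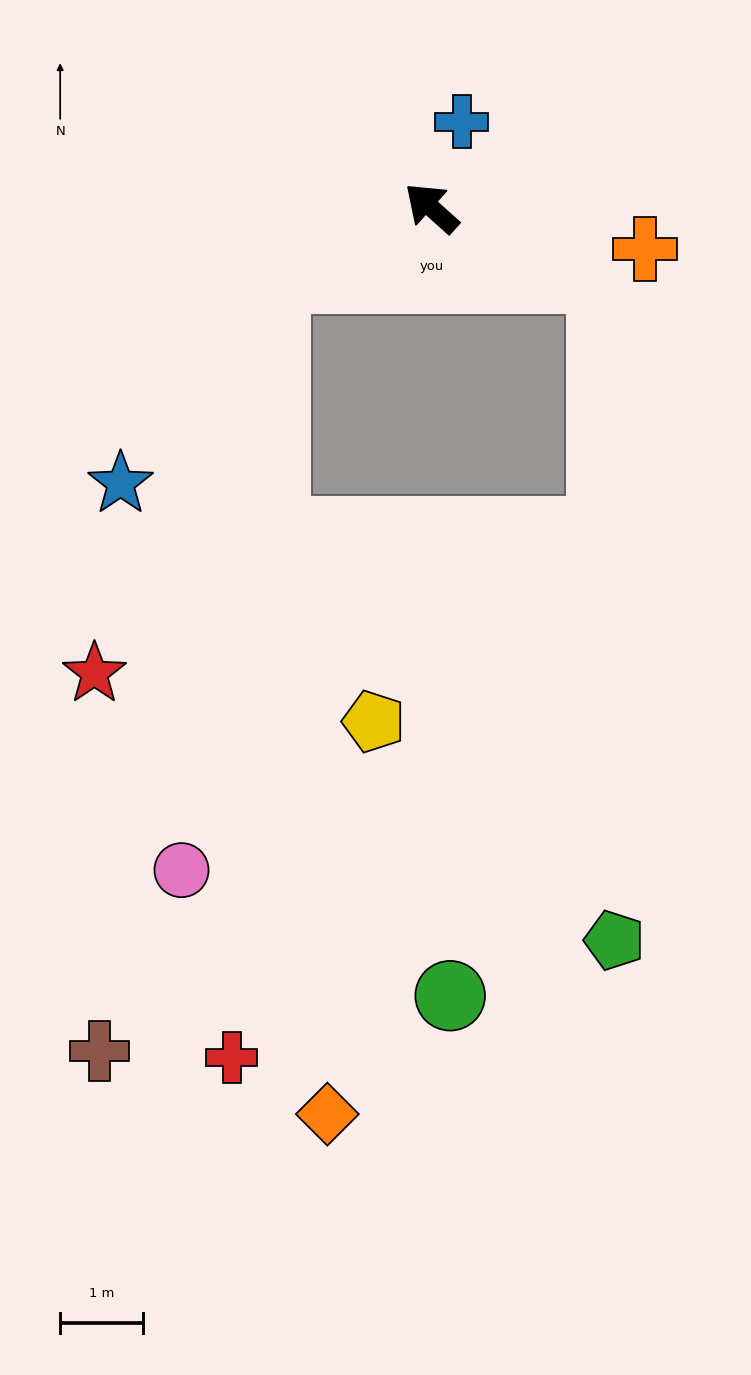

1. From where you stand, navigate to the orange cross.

turn right 149°, forward 2.6 m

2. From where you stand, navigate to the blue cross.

turn right 68°, forward 1.1 m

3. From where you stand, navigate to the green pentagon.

blocked — turn right 160°, forward 2.2 m, then turn right 67°, forward 8.0 m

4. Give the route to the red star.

blocked — turn left 66°, forward 2.1 m, then turn left 41°, forward 5.3 m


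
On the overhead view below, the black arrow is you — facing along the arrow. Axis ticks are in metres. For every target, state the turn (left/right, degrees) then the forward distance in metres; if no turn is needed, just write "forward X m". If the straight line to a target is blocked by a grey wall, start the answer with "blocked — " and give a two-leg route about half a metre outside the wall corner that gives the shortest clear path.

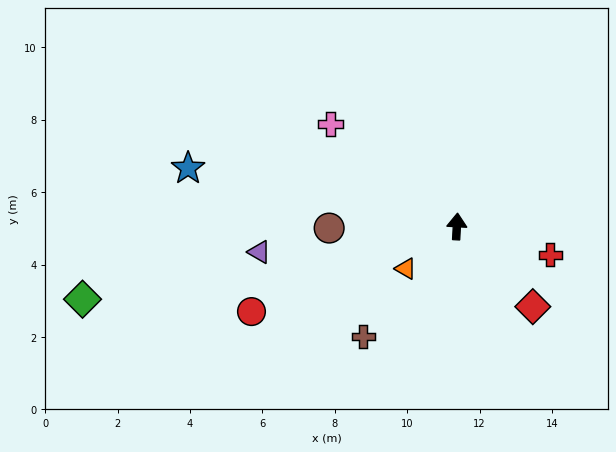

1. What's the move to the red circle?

turn left 116°, forward 6.1 m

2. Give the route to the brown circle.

turn left 94°, forward 3.5 m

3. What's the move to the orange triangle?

turn left 133°, forward 1.8 m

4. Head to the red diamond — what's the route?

turn right 133°, forward 3.1 m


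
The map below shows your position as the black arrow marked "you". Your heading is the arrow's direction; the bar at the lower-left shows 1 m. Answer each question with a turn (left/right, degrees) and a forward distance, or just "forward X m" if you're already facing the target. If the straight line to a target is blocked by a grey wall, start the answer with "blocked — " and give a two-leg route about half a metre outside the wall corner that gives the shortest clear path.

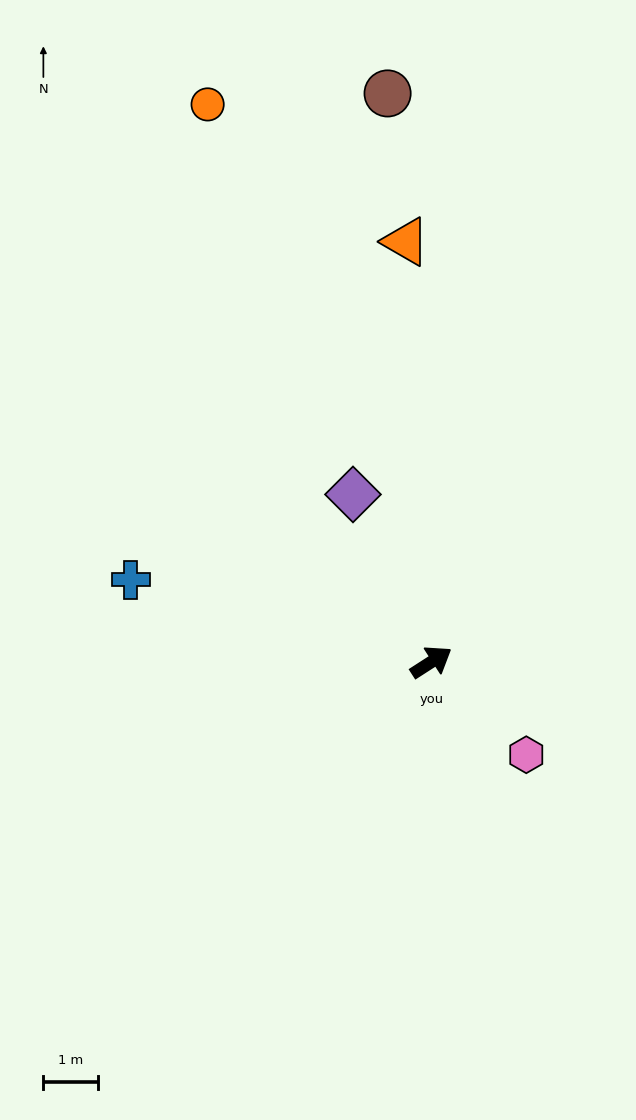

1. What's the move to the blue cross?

turn left 132°, forward 5.7 m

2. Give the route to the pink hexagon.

turn right 77°, forward 2.4 m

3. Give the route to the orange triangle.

turn left 61°, forward 7.7 m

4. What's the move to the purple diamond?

turn left 82°, forward 3.4 m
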